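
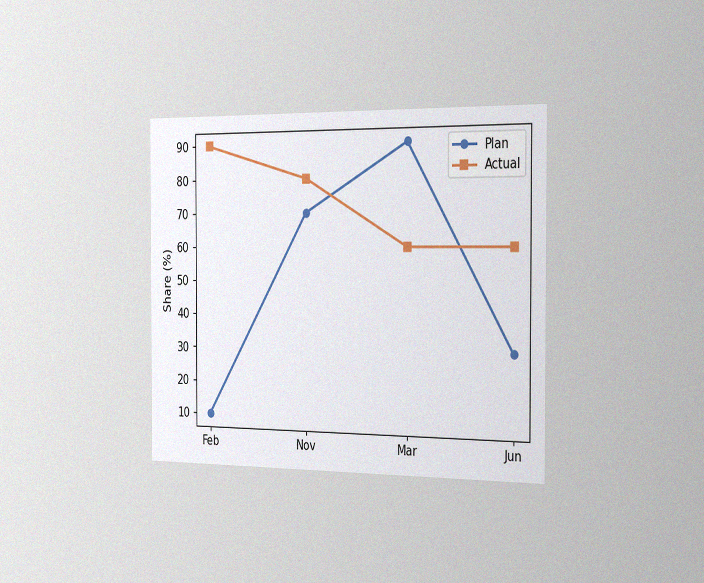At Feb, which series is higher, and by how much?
Actual, by 80%

The chart is viewed slightly from the right, with some photo noise. At Feb, Actual sits above the other line by 80%.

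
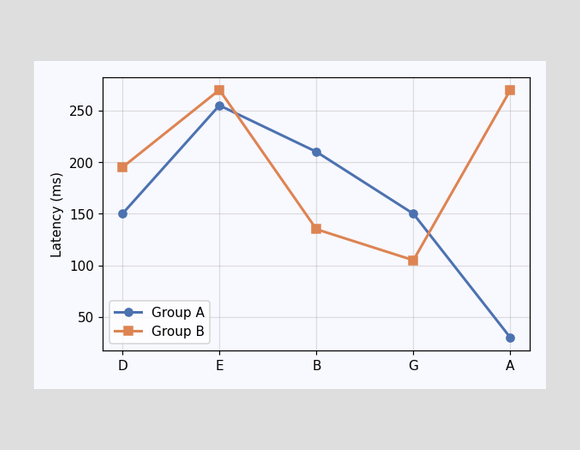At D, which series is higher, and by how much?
Group B, by 45ms

At D, Group B sits above the other line by 45ms.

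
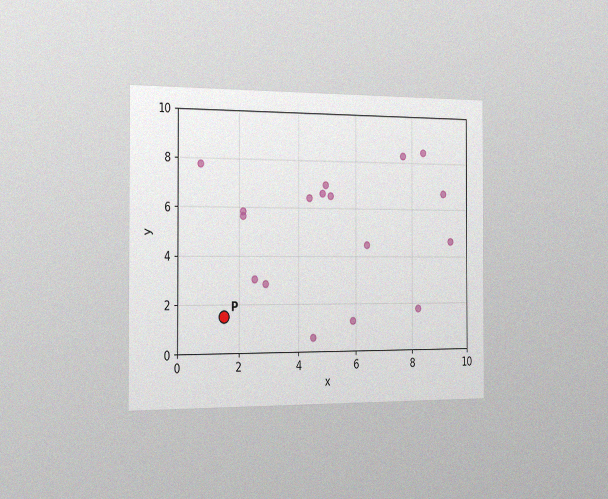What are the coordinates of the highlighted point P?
The chart is viewed slightly from the left, with some photo noise. Following the gridlines from P to each axis, P sits at (1.5, 1.5).

(1.5, 1.5)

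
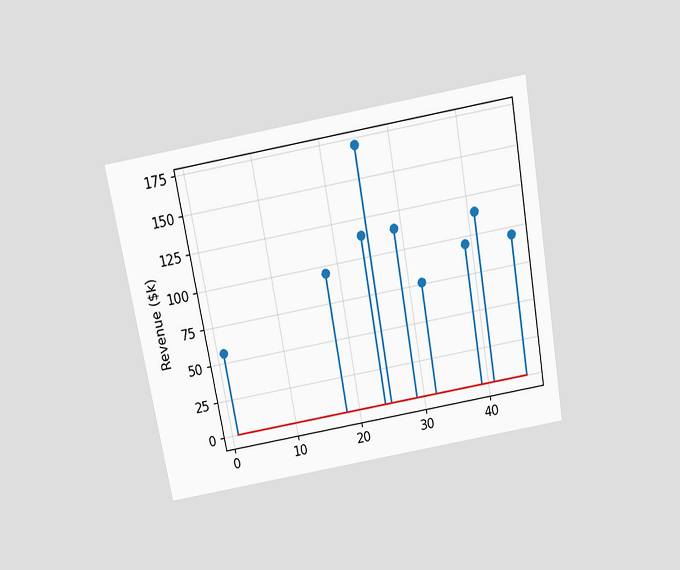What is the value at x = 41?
The chart is tilted about 10° counter-clockwise and viewed slightly from above. The stem at x=41 reaches $114k.

$114k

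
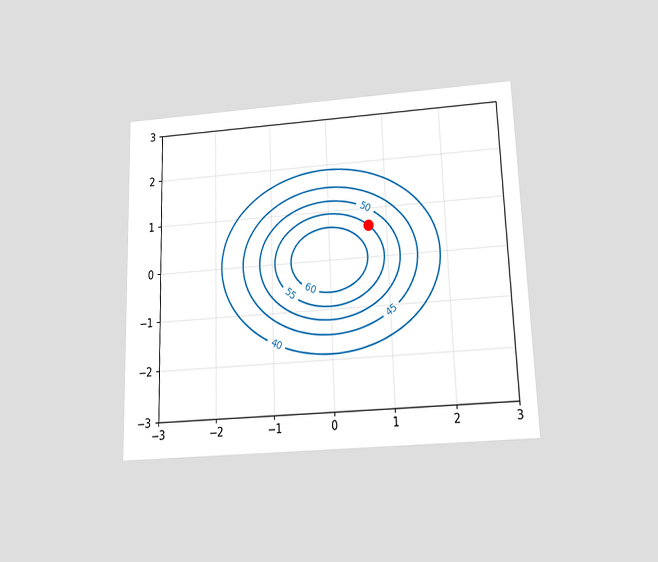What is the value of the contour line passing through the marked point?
The chart is viewed slightly from below. The marked point sits on the contour labelled 55.

55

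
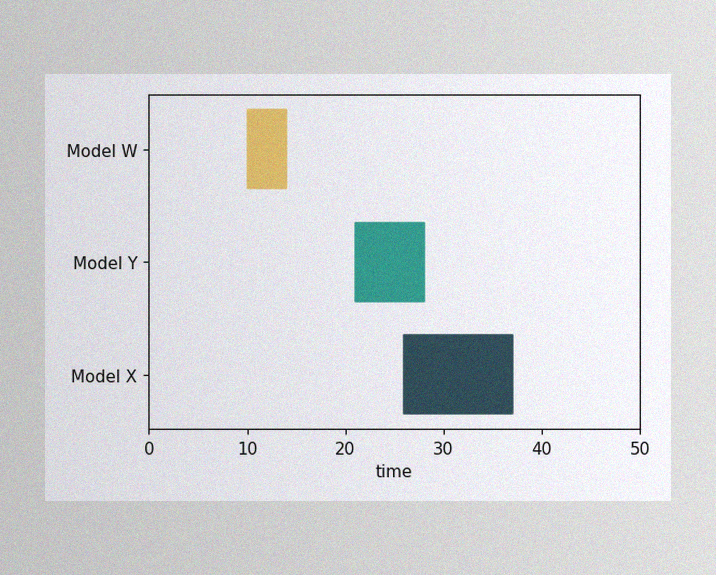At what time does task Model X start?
26

The image has some photo noise and uneven lighting. The Model X bar begins at t=26.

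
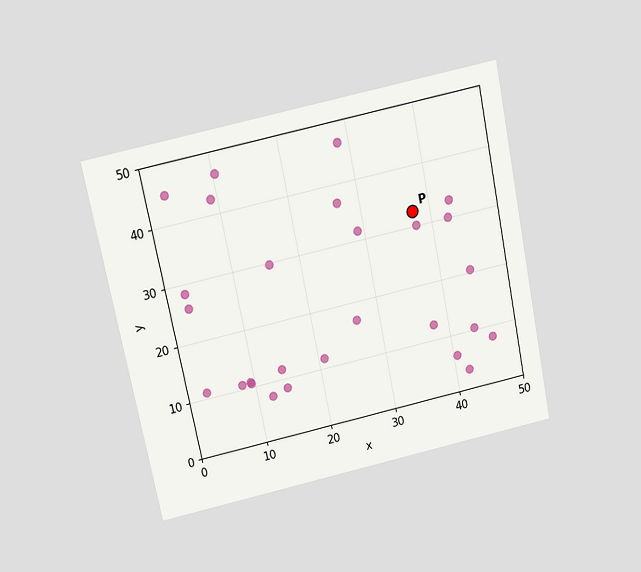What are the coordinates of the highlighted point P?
The chart is tilted about 12° counter-clockwise and viewed slightly from above. Following the gridlines from P to each axis, P sits at (37.5, 32.5).

(37.5, 32.5)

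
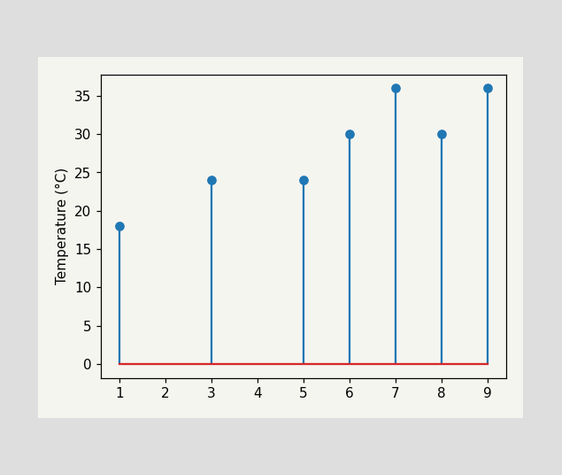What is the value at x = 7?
The stem at x=7 reaches 36°C.

36°C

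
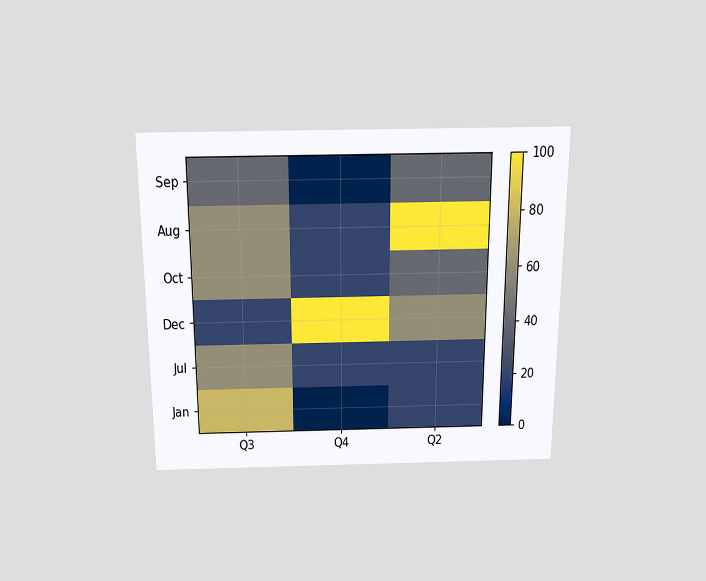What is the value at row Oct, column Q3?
60

The chart is viewed slightly from above. Matching cell (Oct, Q3) against the colorbar gives 60.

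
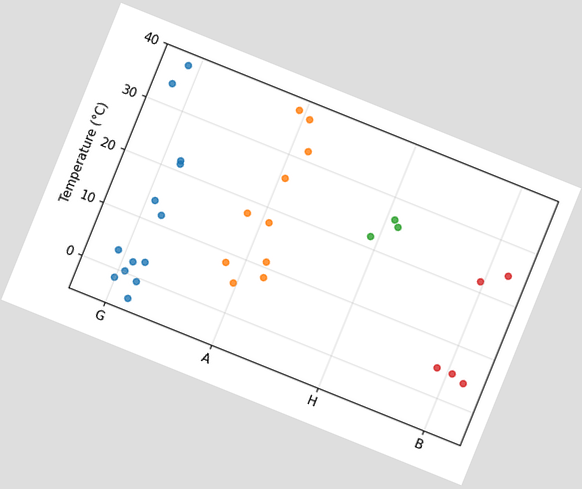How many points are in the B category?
The chart is tilted about 22° clockwise. Counting the markers in the B column gives 5.

5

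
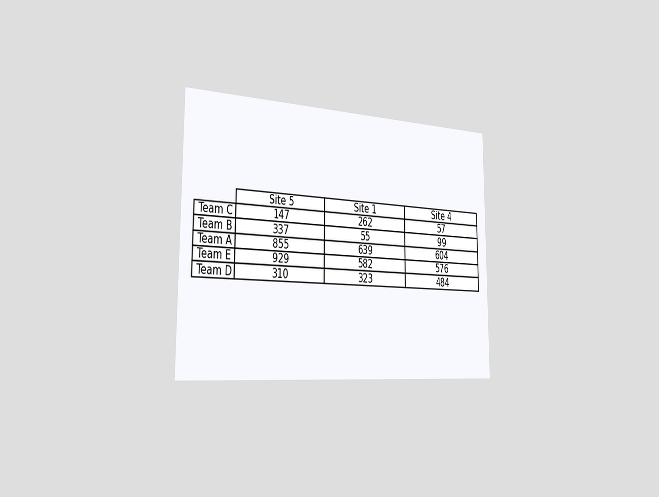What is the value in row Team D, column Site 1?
323

The chart is viewed slightly from the left. The (Team D, Site 1) cell reads 323.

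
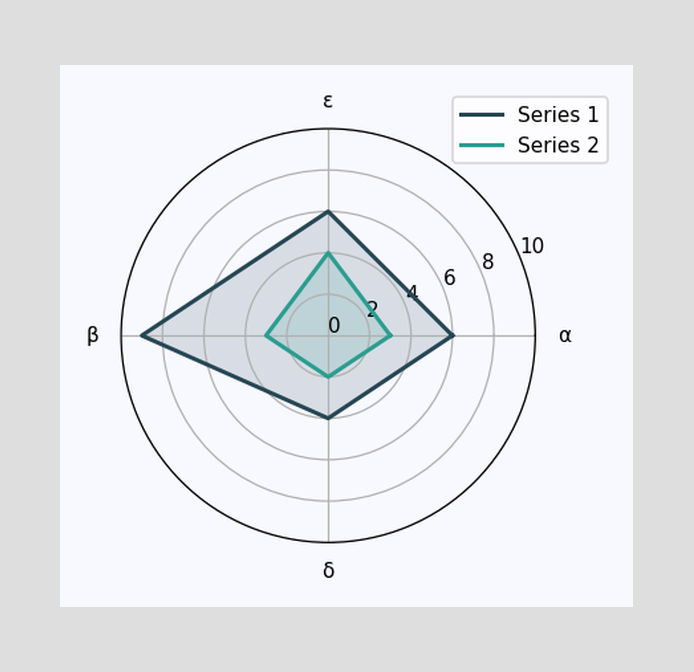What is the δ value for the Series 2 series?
2

On the δ axis, Series 2 reaches 2.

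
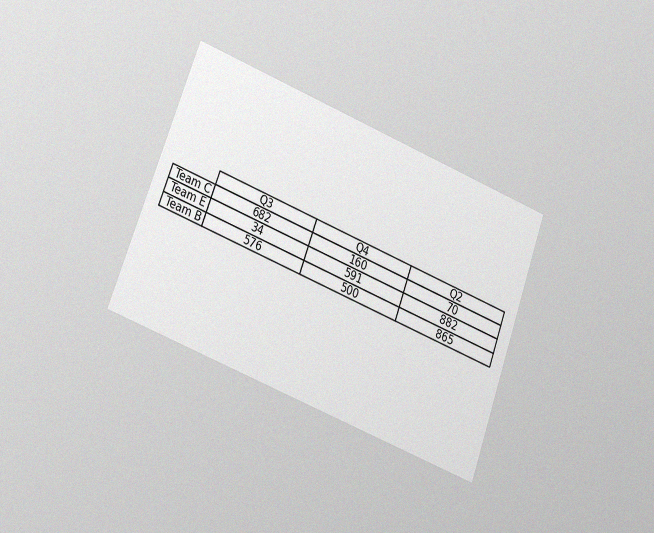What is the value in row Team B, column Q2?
The chart is tilted about 20° clockwise and viewed at a slight angle, with some photo noise. The (Team B, Q2) cell reads 865.

865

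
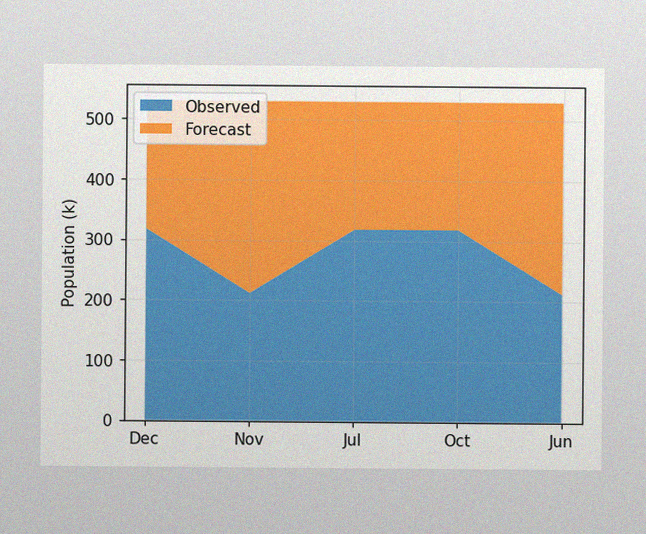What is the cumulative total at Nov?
530k

The image has some photo noise and uneven lighting. The stacked total at Nov reaches 530k.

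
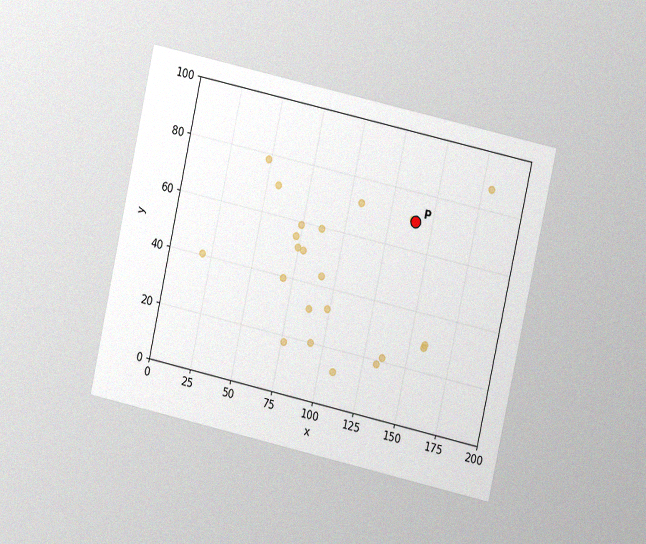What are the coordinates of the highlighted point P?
The chart is tilted about 13° clockwise and viewed at a slight angle, with some photo noise. Following the gridlines from P to each axis, P sits at (140, 70).

(140, 70)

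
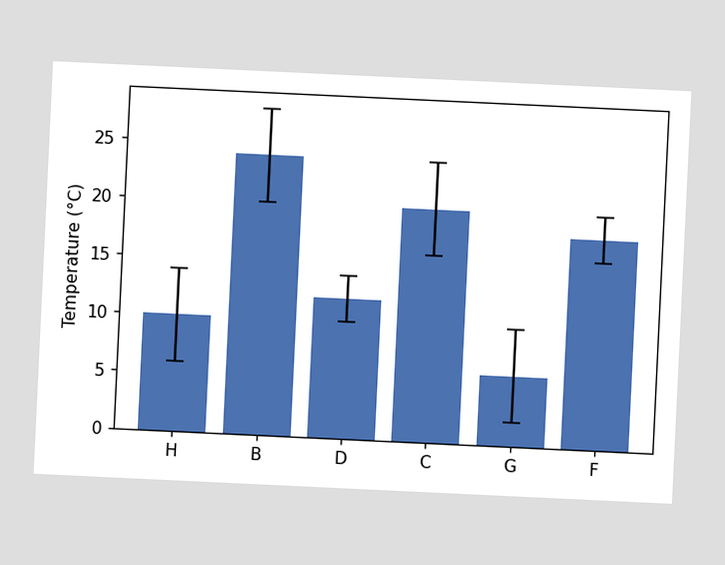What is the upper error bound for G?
10°C

The chart is tilted about 3° clockwise. The G bar's upper whisker reaches 10°C.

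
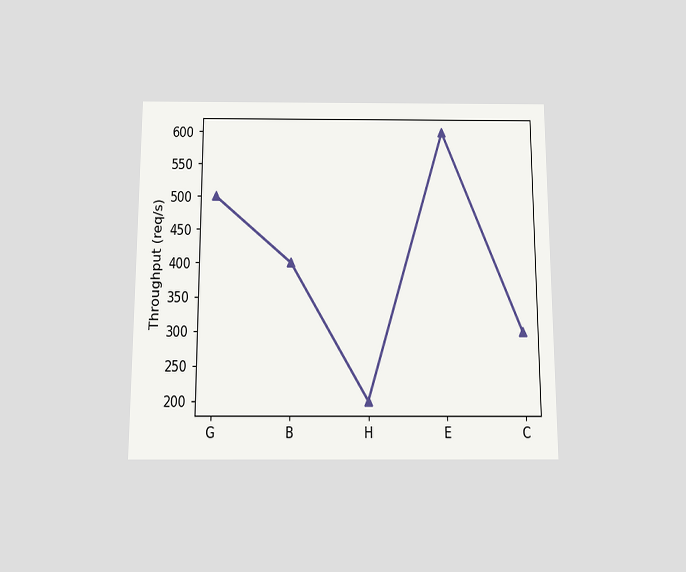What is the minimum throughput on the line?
The chart is viewed slightly from below. The lowest point is at H, and reading across to the y-axis gives 200req/s.

200req/s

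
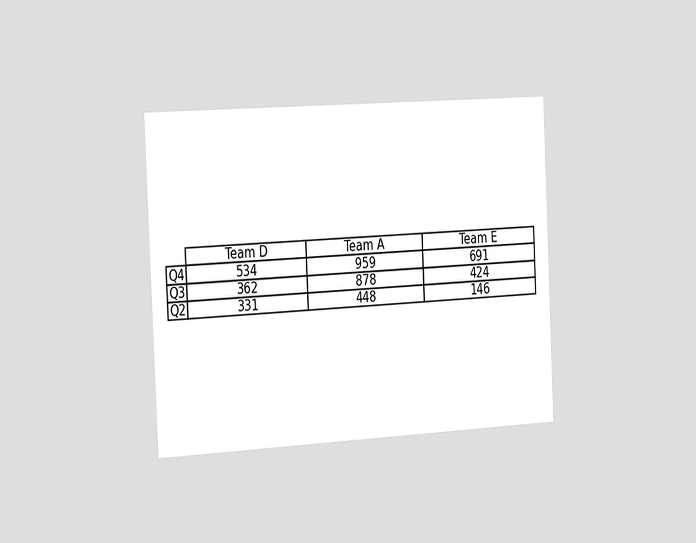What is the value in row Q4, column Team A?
The chart is tilted about 3° counter-clockwise and viewed slightly from the left. The (Q4, Team A) cell reads 959.

959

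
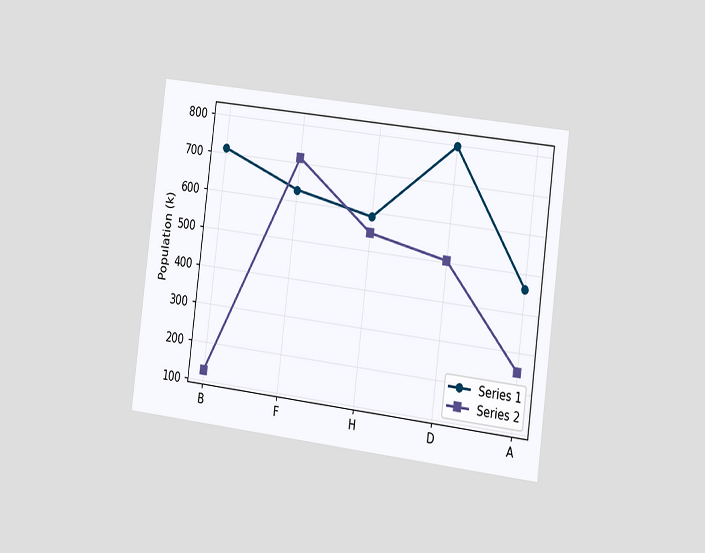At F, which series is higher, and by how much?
The chart is tilted about 7° clockwise and viewed slightly from the right. At F, Series 2 sits above the other line by 84k.

Series 2, by 84k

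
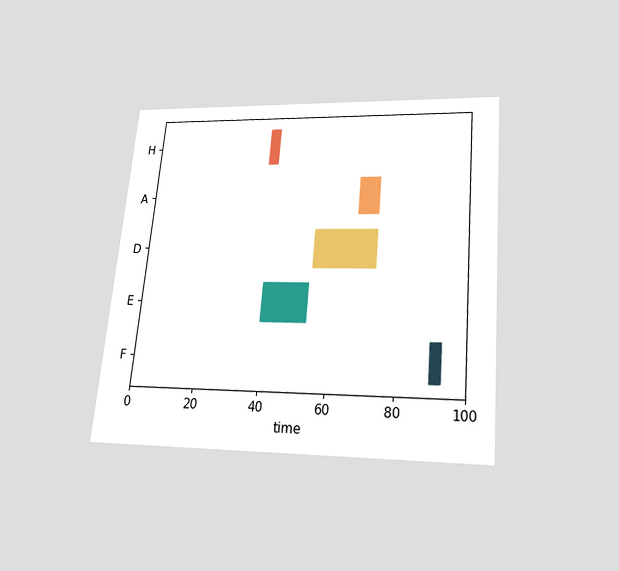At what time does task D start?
54

The chart is tilted about 5° clockwise and viewed slightly from below. The D bar begins at t=54.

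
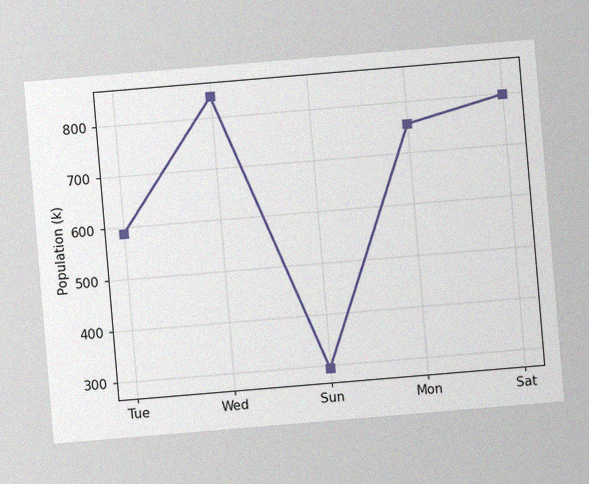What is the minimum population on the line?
The chart is tilted about 5° counter-clockwise, with some photo noise. The lowest point is at Sun, and reading across to the y-axis gives 294k.

294k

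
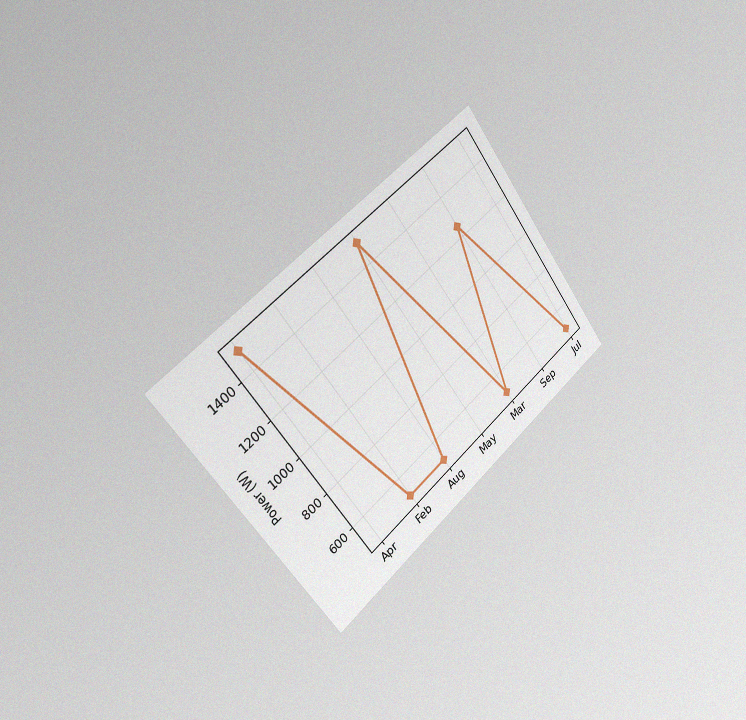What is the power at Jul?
500W

The chart is tilted about 38° counter-clockwise and viewed slightly from the left, with some photo noise. At Jul, the line is at 500W.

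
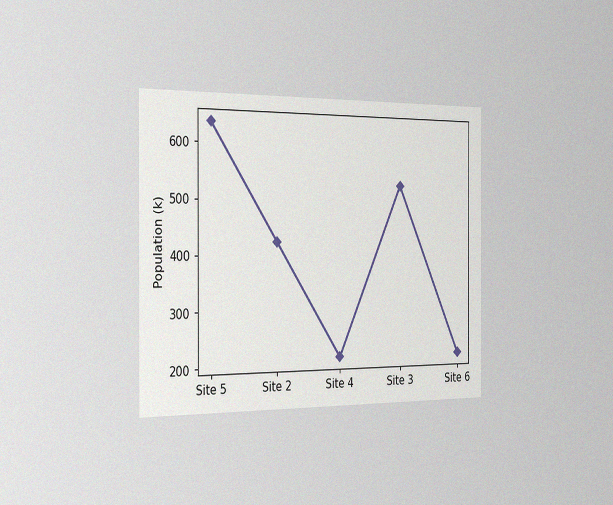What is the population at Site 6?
The chart is viewed slightly from the left, with some photo noise. At Site 6, the line is at 212k.

212k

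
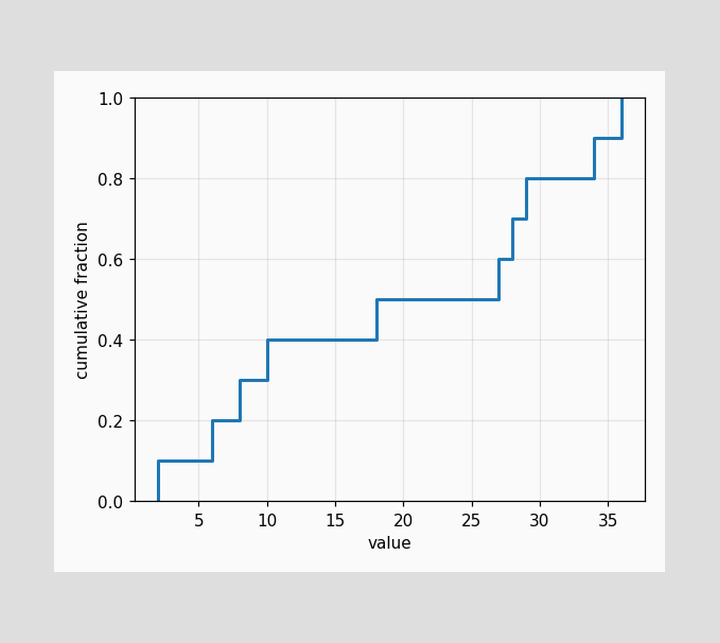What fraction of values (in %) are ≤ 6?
20%

At x=6 the ECDF step is at 20%.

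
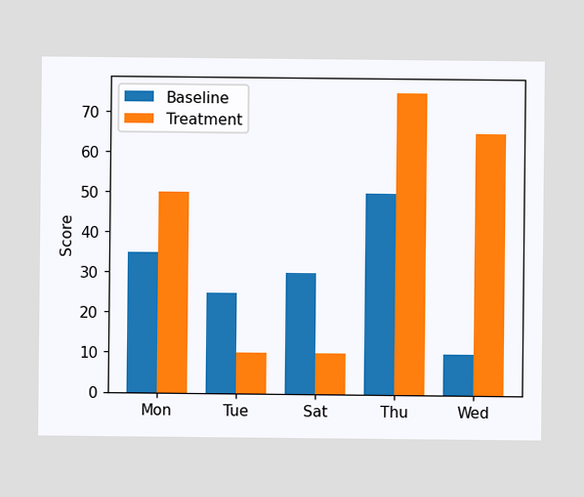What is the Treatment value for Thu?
75

The Treatment bar at Thu reaches 75 on the y-axis.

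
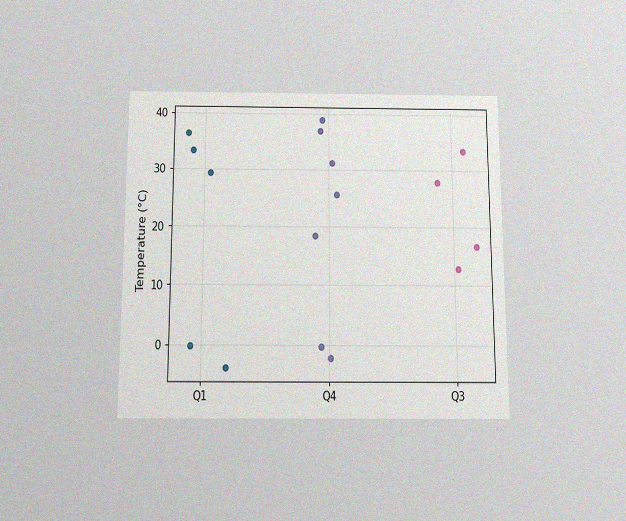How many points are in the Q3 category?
4

The chart is viewed slightly from below, with some photo noise. Counting the markers in the Q3 column gives 4.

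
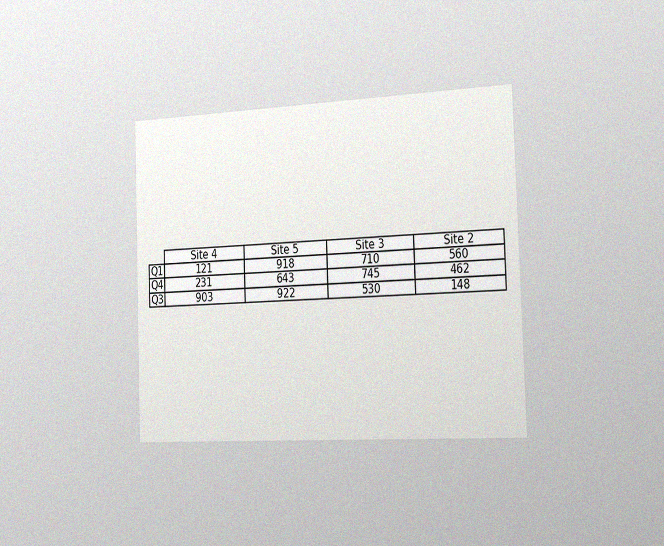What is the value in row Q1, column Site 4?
121

The chart is viewed slightly from the right, with some photo noise. The (Q1, Site 4) cell reads 121.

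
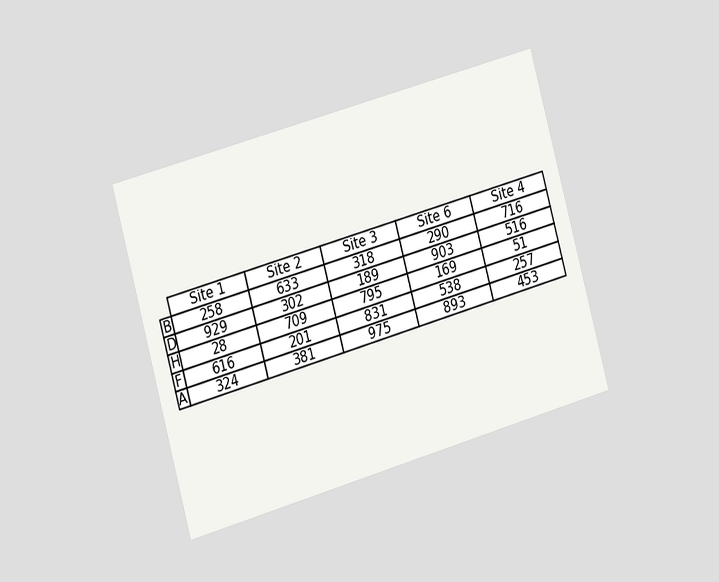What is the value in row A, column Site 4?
The chart is tilted about 16° counter-clockwise and viewed slightly from the left. The (A, Site 4) cell reads 453.

453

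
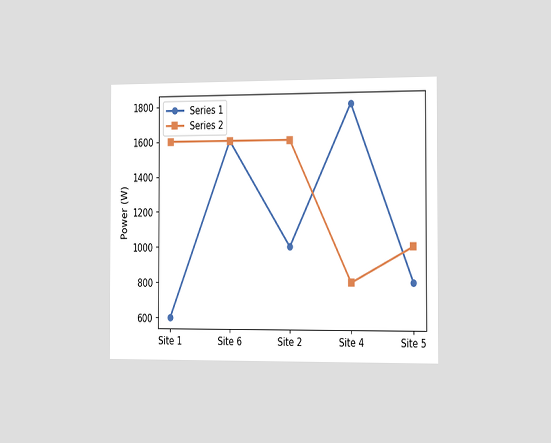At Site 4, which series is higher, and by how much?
The chart is viewed slightly from the right. At Site 4, Series 1 sits above the other line by 1000W.

Series 1, by 1000W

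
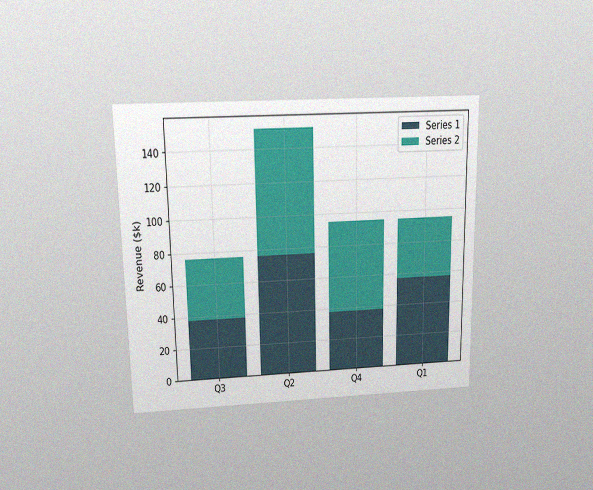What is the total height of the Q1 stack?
The chart is viewed slightly from above, with some photo noise. The Q1 stack's top reaches $95k on the y-axis.

$95k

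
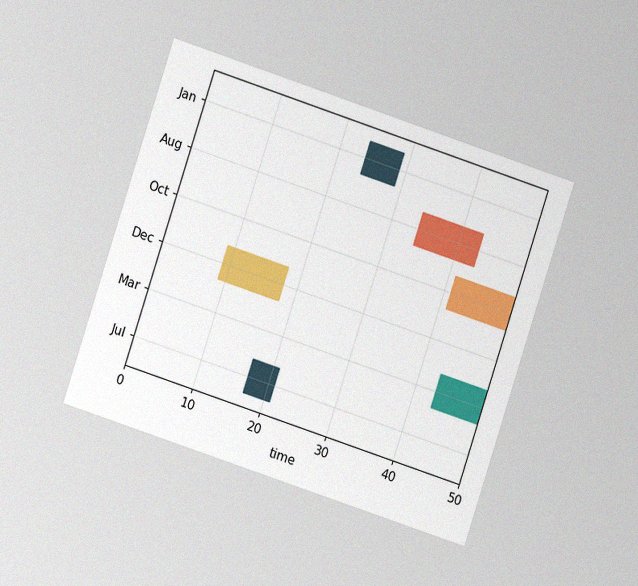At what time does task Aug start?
34

The chart is tilted about 18° clockwise and viewed at a slight angle, with some photo noise. The Aug bar begins at t=34.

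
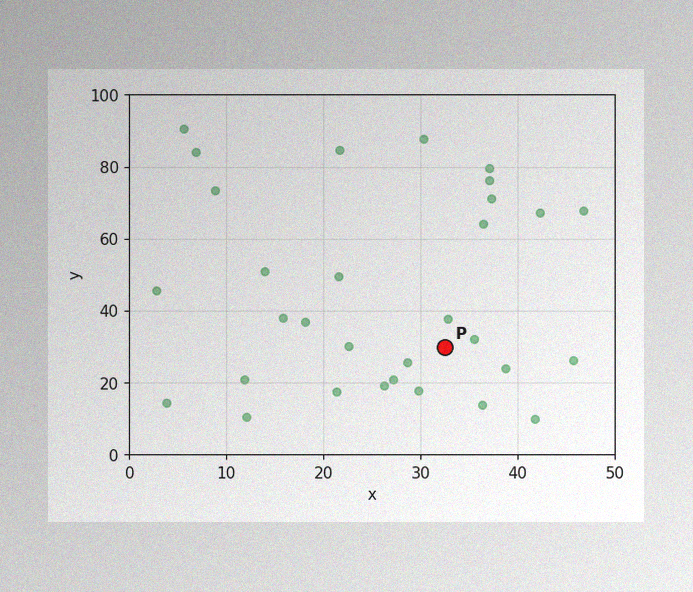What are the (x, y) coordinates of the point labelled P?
The image has some photo noise and uneven lighting. Following the gridlines from P to each axis, P sits at (32.5, 30).

(32.5, 30)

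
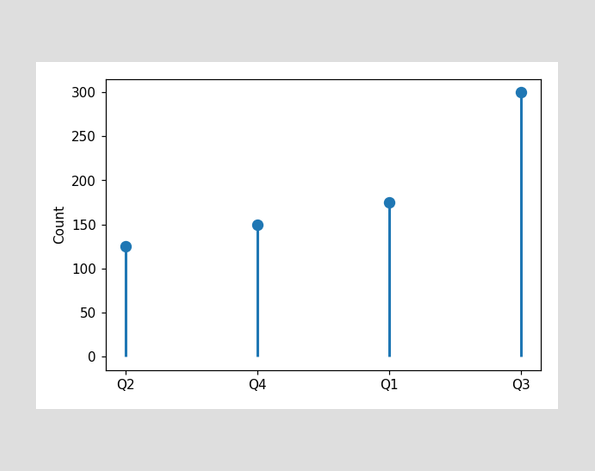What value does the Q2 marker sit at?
125

The Q2 marker sits at 125.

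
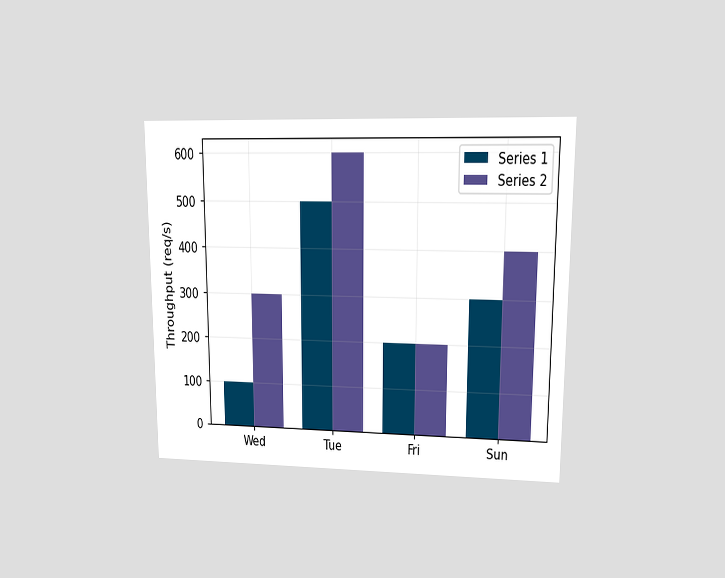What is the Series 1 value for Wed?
The chart is viewed at a slight angle. The Series 1 bar at Wed reaches 100req/s on the y-axis.

100req/s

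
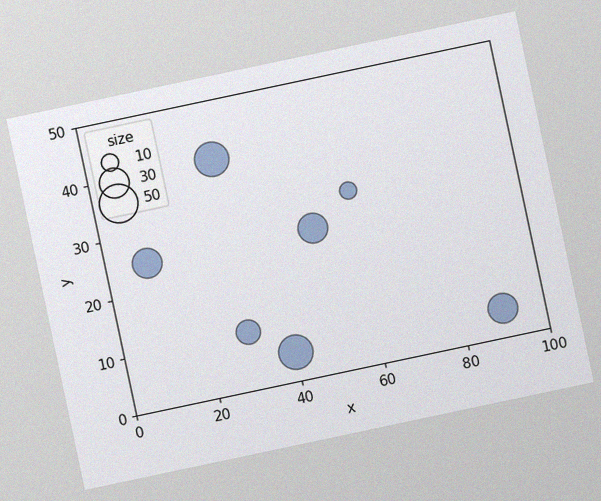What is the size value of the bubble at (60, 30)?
10

The chart is tilted about 12° counter-clockwise, with some photo noise. Matching the bubble at (60, 30) against the size legend gives 10.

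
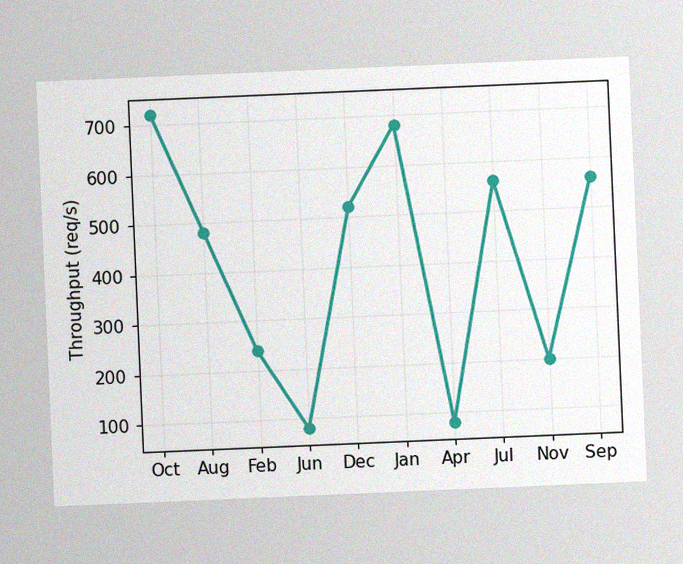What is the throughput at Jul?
The chart is tilted about 2° counter-clockwise, with some photo noise. At Jul, the line is at 560req/s.

560req/s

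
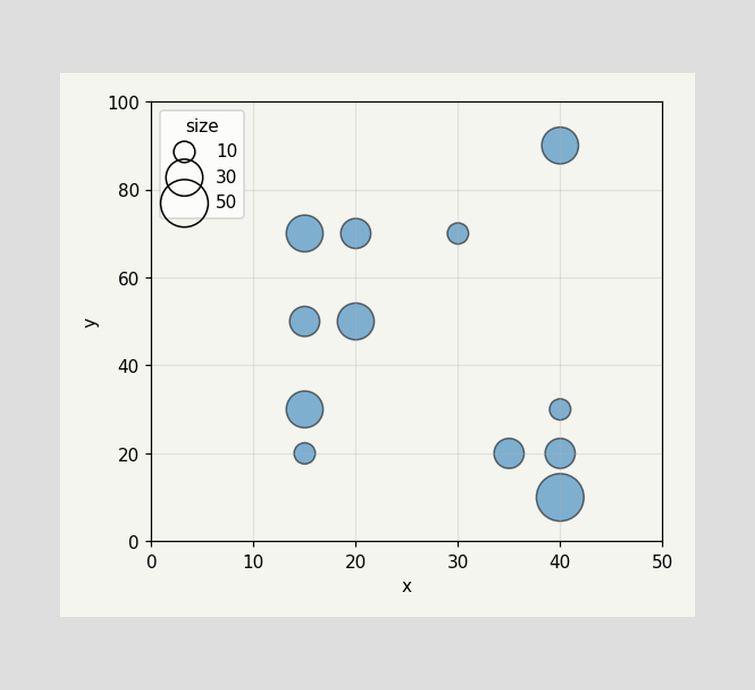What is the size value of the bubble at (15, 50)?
20

Matching the bubble at (15, 50) against the size legend gives 20.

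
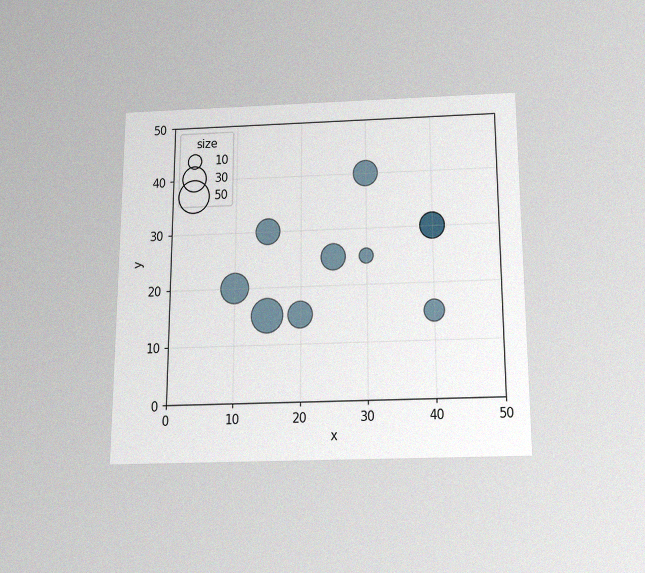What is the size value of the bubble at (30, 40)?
30

The chart is viewed slightly from below, with some photo noise. Matching the bubble at (30, 40) against the size legend gives 30.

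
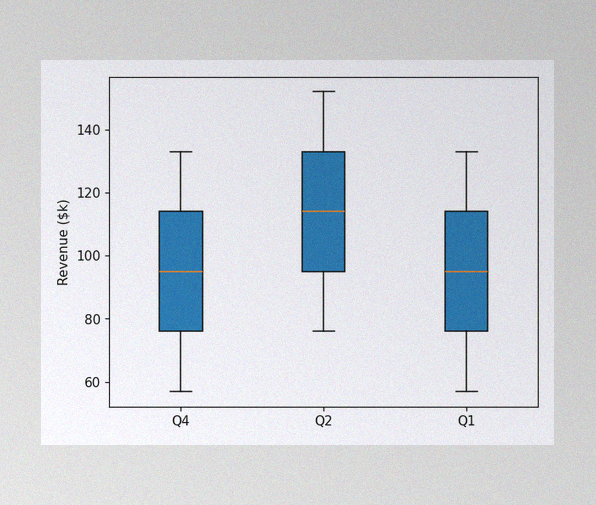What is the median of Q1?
$95k

The image has some photo noise and uneven lighting. The median line in the Q1 box sits at $95k.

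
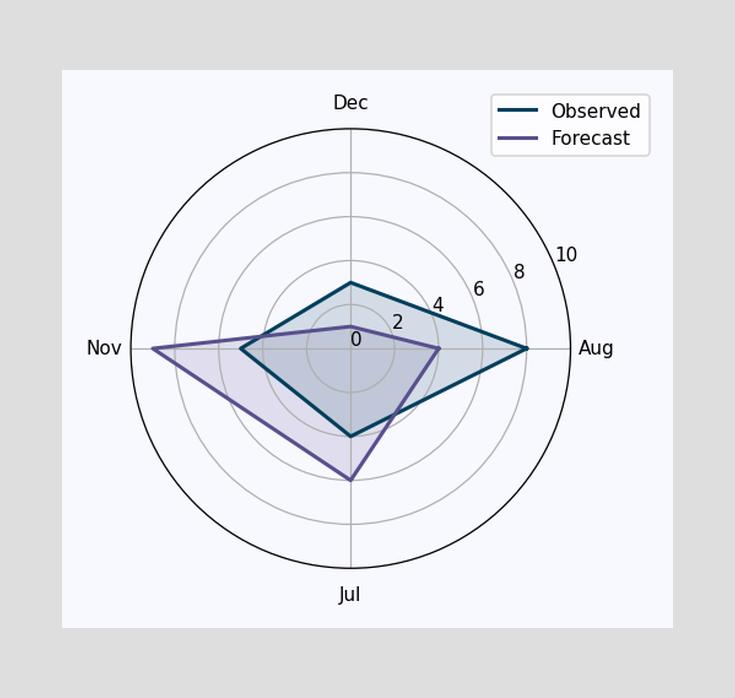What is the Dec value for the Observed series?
On the Dec axis, Observed reaches 3.

3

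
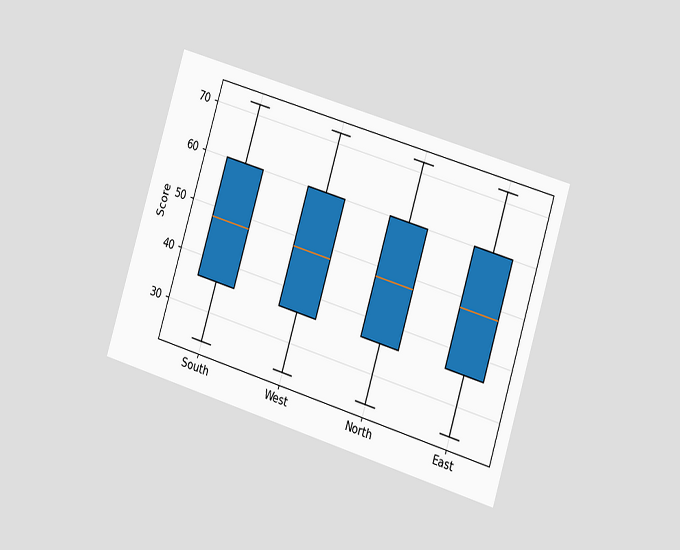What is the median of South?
48

The chart is tilted about 17° clockwise and viewed slightly from the right. The median line in the South box sits at 48.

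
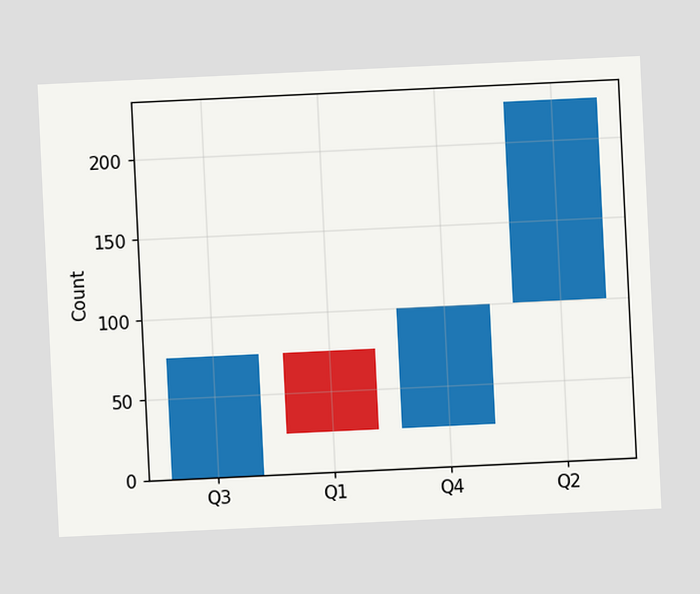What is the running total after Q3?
75

The chart is tilted about 3° counter-clockwise. After Q3 the running total reaches 75.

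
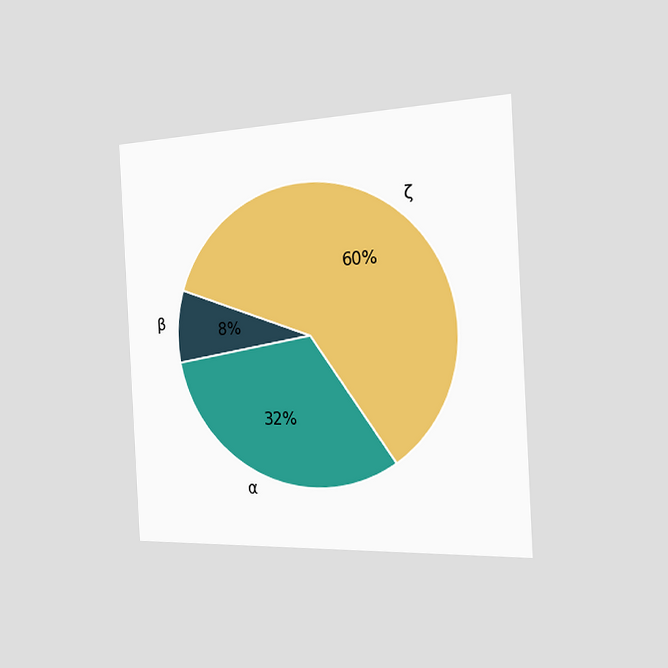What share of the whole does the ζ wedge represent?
The chart is tilted about 3° counter-clockwise and viewed slightly from the right. The ζ slice takes up 60% of the pie.

60%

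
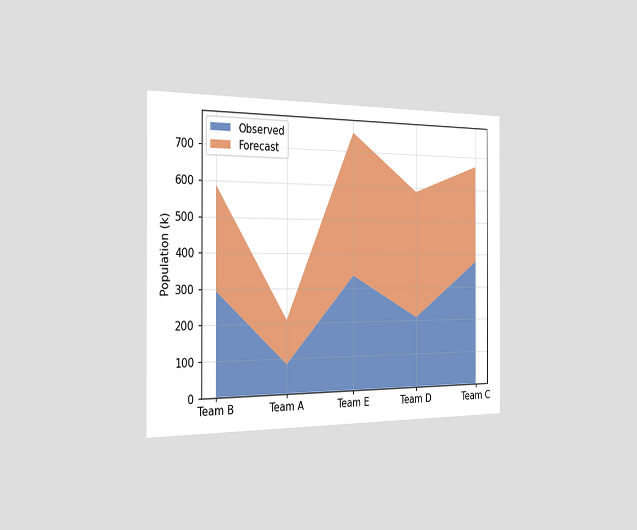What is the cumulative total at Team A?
The chart is viewed slightly from the left. The stacked total at Team A reaches 210k.

210k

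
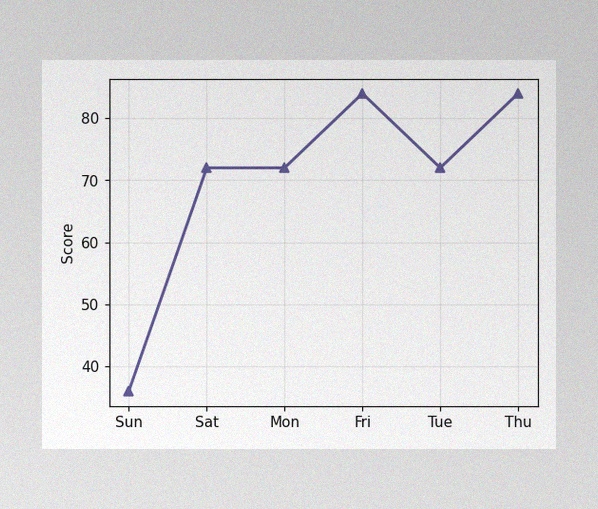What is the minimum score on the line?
36

The image has some photo noise and uneven lighting. The lowest point is at Sun, and reading across to the y-axis gives 36.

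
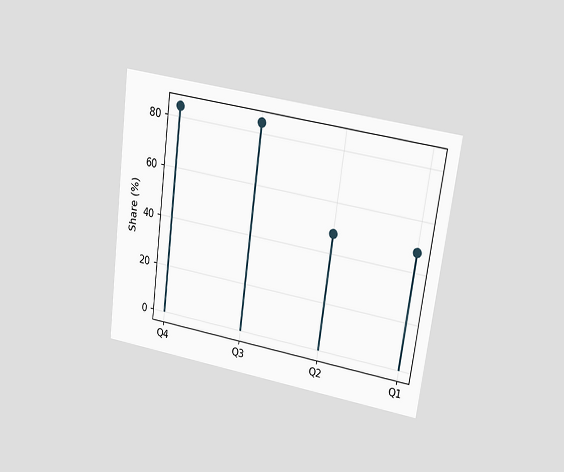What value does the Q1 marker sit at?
The chart is tilted about 8° clockwise and viewed at a slight angle. The Q1 marker sits at 48%.

48%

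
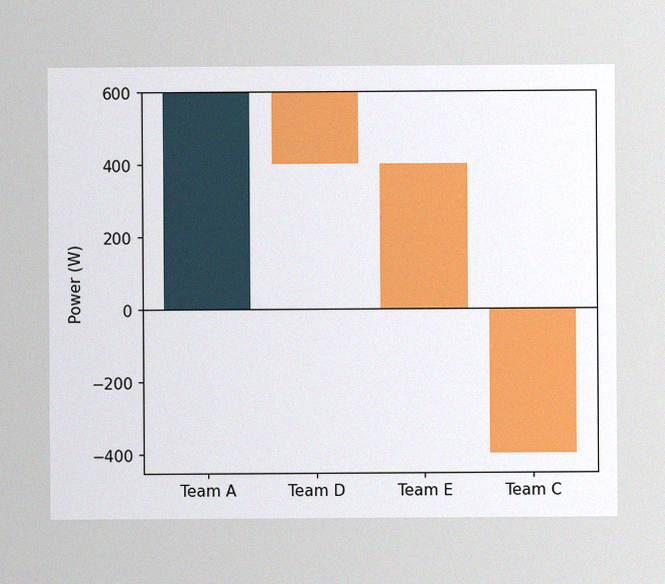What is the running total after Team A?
600W

The image has some photo noise and uneven lighting. After Team A the running total reaches 600W.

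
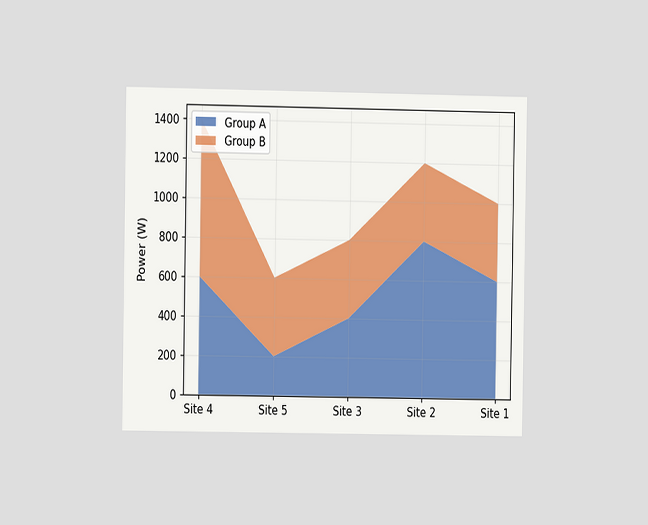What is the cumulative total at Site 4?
The chart is viewed at a slight angle. The stacked total at Site 4 reaches 1400W.

1400W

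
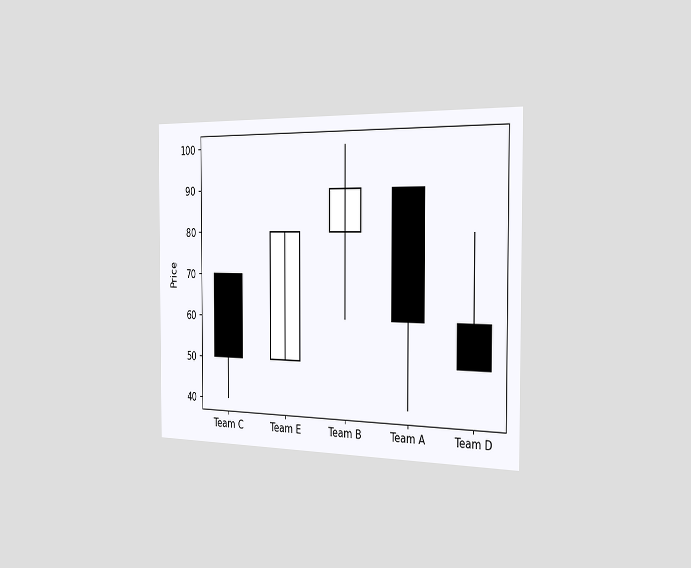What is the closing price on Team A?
60

The chart is viewed slightly from the right. The Team A candle closes at 60.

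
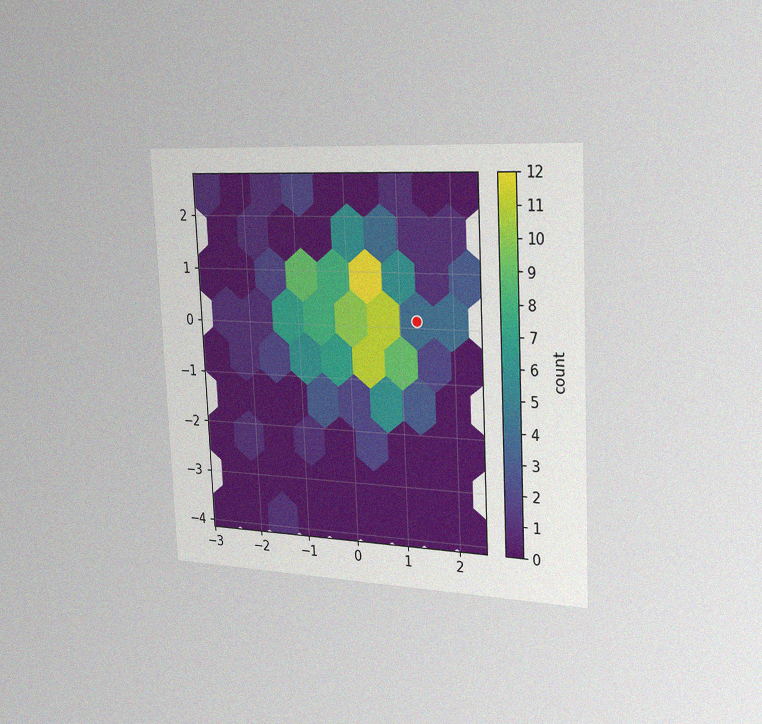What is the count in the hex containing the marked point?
The chart is tilted about 3° counter-clockwise and viewed slightly from the right, with some photo noise. The marked hex reads 4 on the colorbar.

4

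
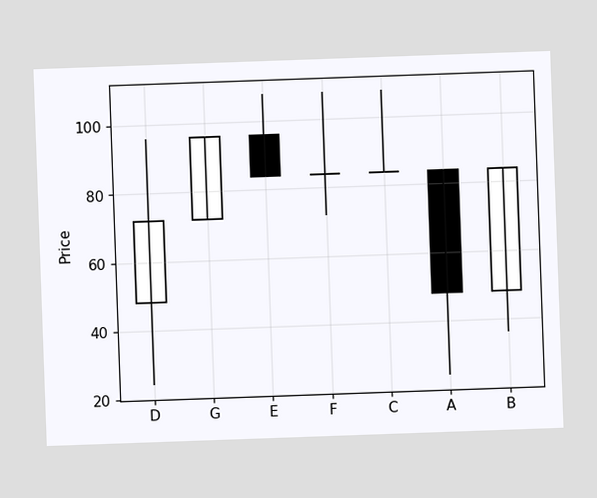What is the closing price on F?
84

The chart is tilted about 2° counter-clockwise. The F candle closes at 84.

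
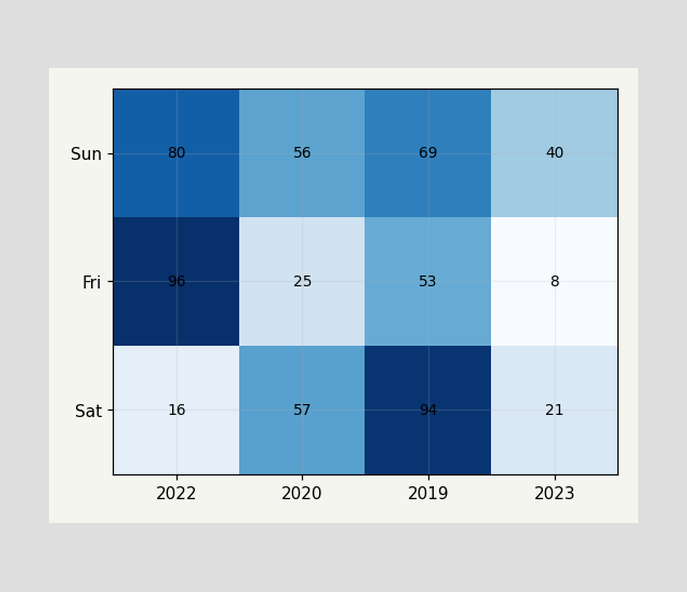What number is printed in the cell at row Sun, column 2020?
56

The (Sun, 2020) cell reads 56.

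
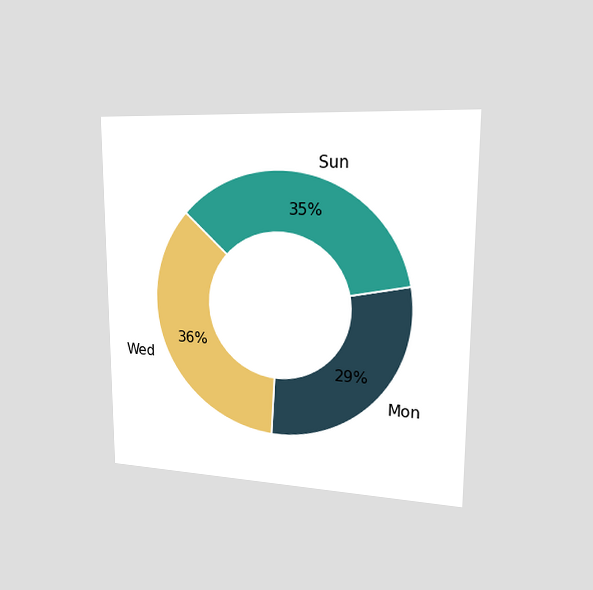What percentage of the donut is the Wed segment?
36%

The chart is viewed slightly from the right. The Wed segment takes up 36% of the ring.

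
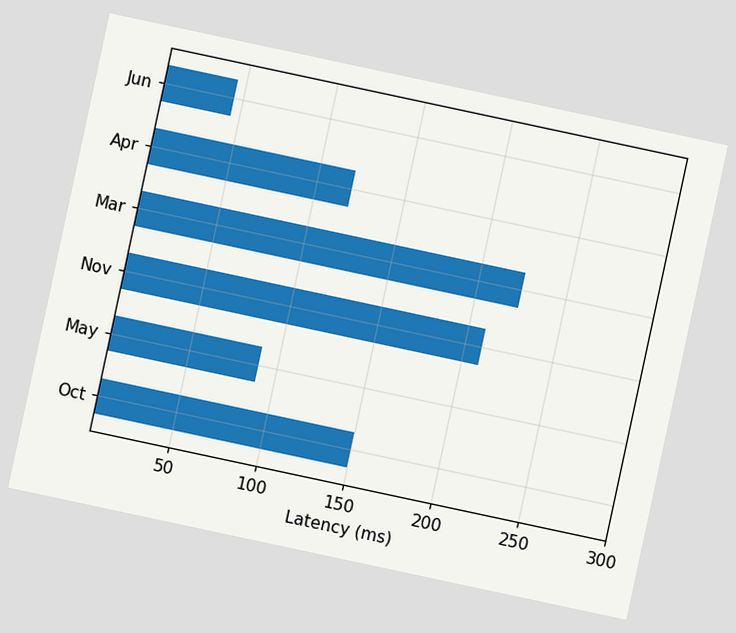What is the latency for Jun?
45ms

The chart is tilted about 12° clockwise. Reading along the chart's x-axis, the Jun bar reaches 45ms.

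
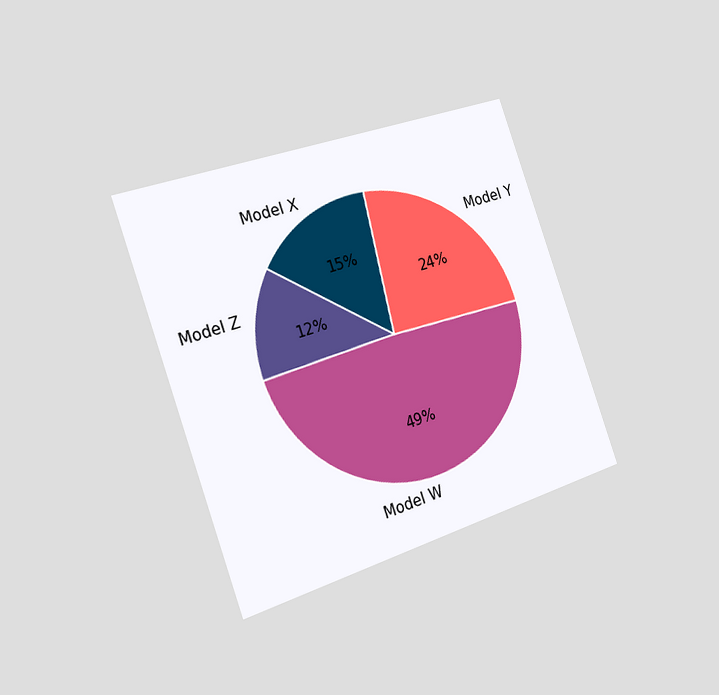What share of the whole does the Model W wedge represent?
The chart is tilted about 19° counter-clockwise and viewed slightly from the left. The Model W slice takes up 49% of the pie.

49%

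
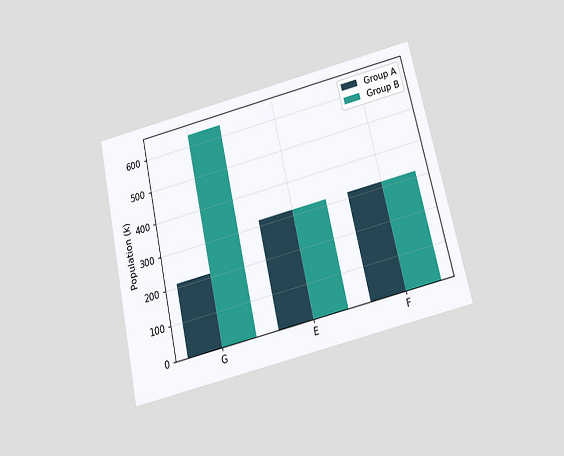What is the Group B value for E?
318k

The chart is tilted about 13° counter-clockwise and viewed slightly from below. The Group B bar at E reaches 318k on the y-axis.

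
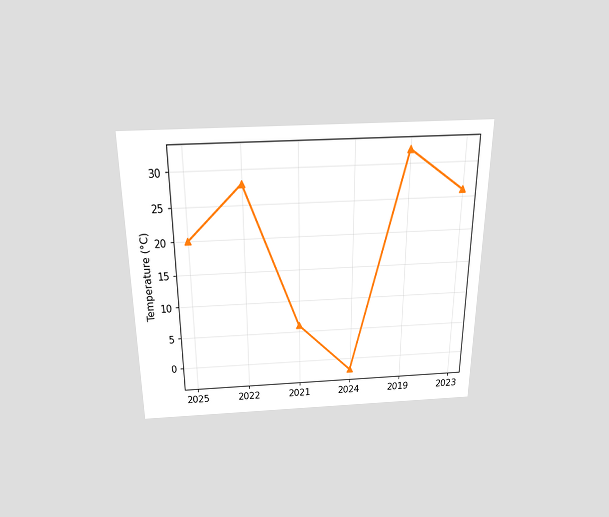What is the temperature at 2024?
The chart is viewed slightly from above. At 2024, the line is at -2°C.

-2°C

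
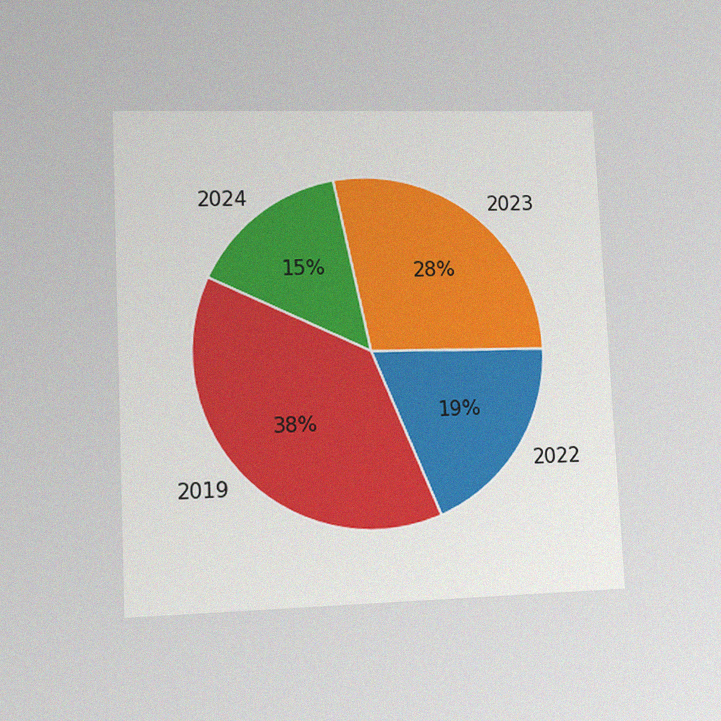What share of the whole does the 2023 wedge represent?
28%

The chart is tilted about 3° counter-clockwise and viewed at a slight angle, with some photo noise. The 2023 slice takes up 28% of the pie.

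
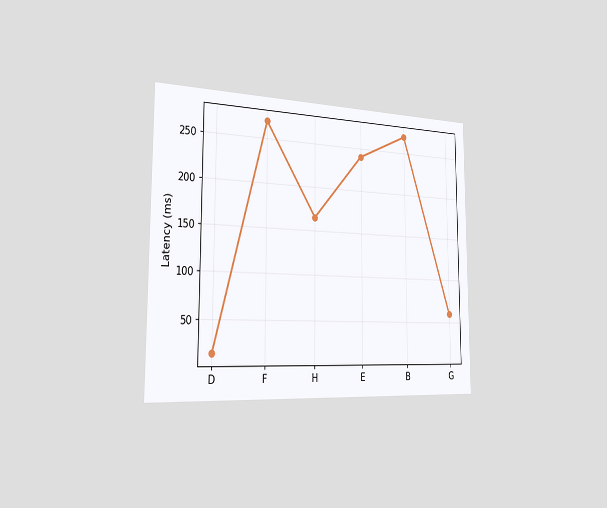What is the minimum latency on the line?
15ms

The chart is viewed slightly from the left. The lowest point is at D, and reading across to the y-axis gives 15ms.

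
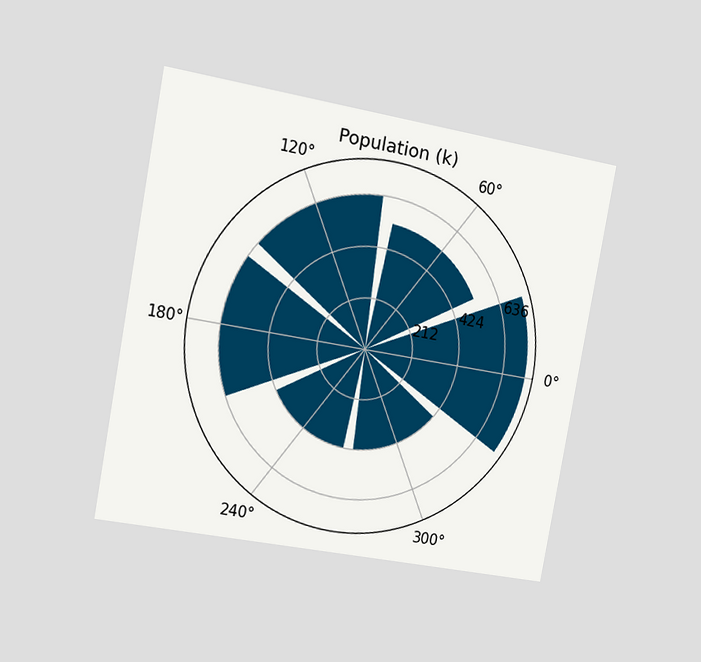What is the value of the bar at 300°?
424k

The chart is tilted about 10° clockwise and viewed slightly from the left. The bar at 300° reaches 424k on the radial axis.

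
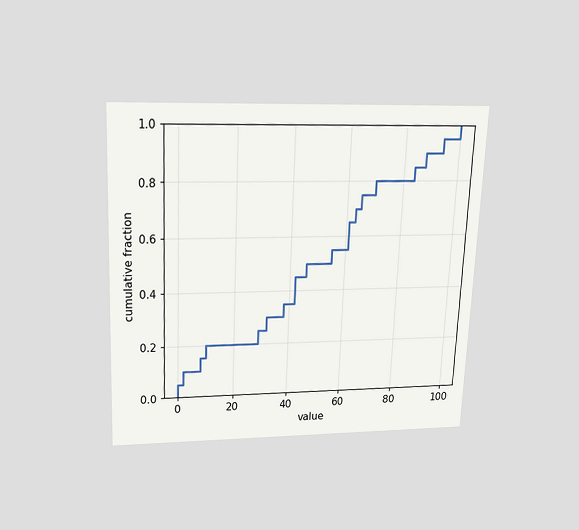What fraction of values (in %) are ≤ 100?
The chart is tilted about 2° clockwise and viewed slightly from above. At x=100 the ECDF step is at 100%.

100%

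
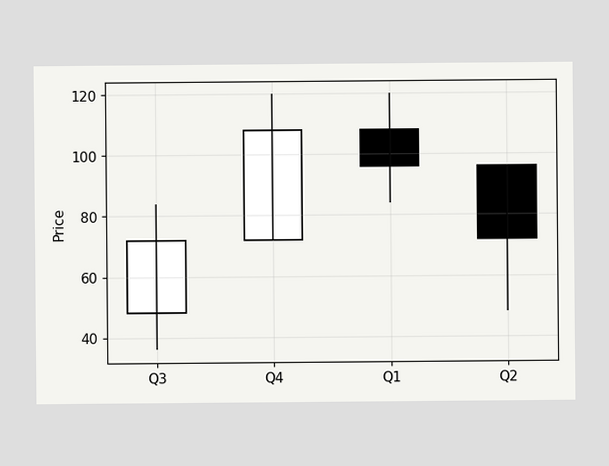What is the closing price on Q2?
The Q2 candle closes at 72.

72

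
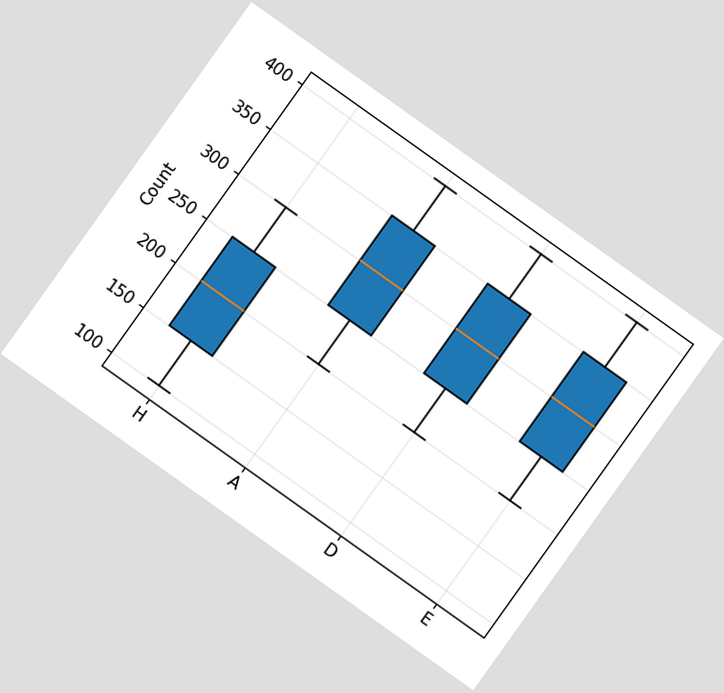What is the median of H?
The chart is tilted about 35° clockwise. The median line in the H box sits at 200.

200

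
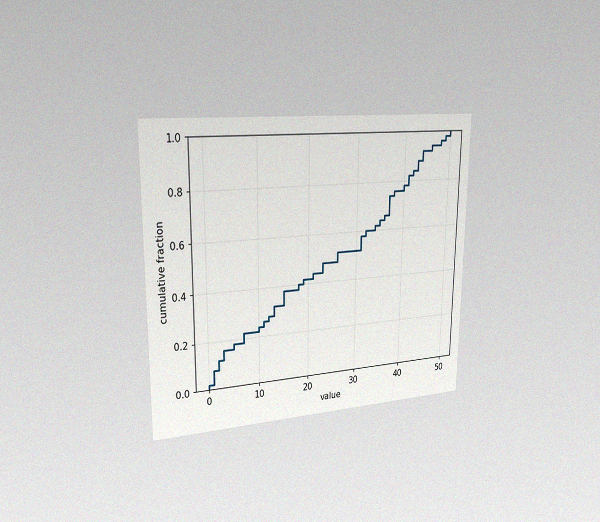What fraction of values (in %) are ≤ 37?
74%

The chart is viewed slightly from the left, with some photo noise. At x=37 the ECDF step is at 74%.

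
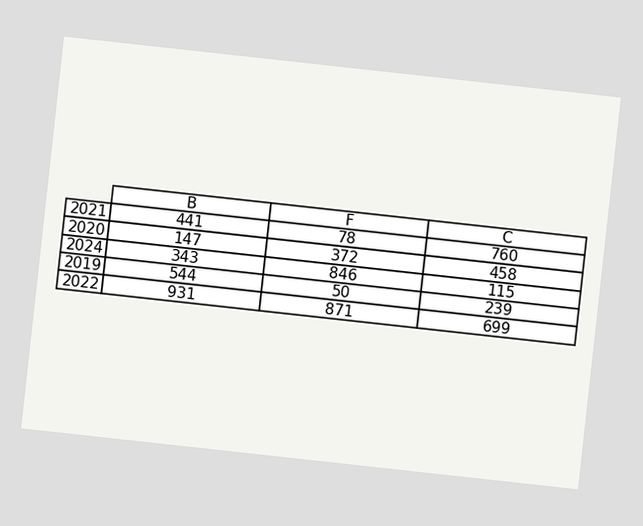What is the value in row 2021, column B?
441

The chart is tilted about 6° clockwise. The (2021, B) cell reads 441.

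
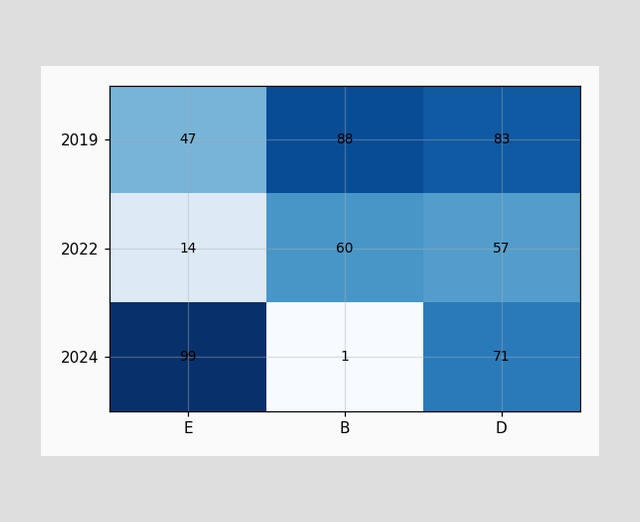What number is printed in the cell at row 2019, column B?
The (2019, B) cell reads 88.

88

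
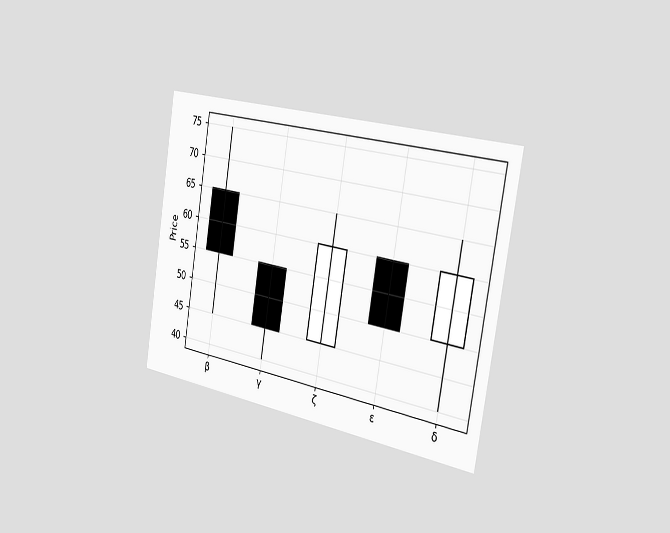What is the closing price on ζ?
60

The chart is tilted about 9° clockwise and viewed slightly from the right. The ζ candle closes at 60.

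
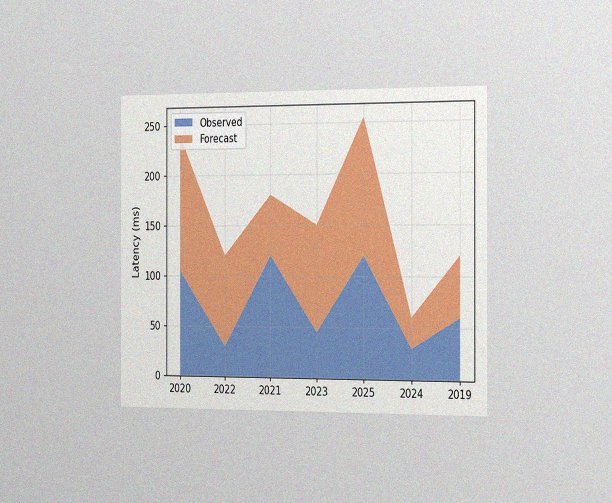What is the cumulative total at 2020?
240ms

The chart is viewed slightly from the right, with some photo noise. The stacked total at 2020 reaches 240ms.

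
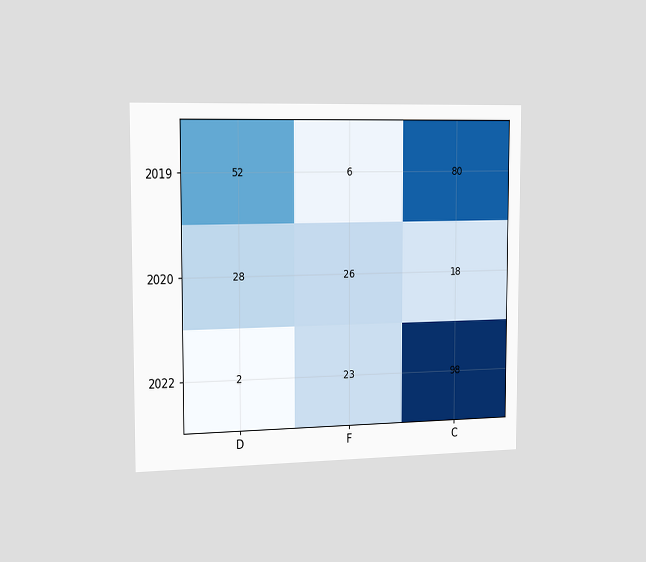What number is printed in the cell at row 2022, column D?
2

The chart is viewed slightly from the left. The (2022, D) cell reads 2.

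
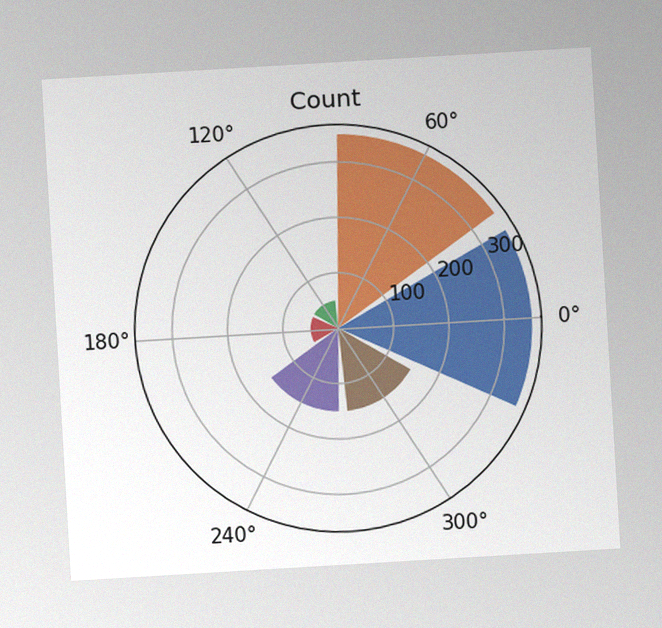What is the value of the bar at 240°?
150

The chart is tilted about 3° counter-clockwise, with some photo noise. The bar at 240° reaches 150 on the radial axis.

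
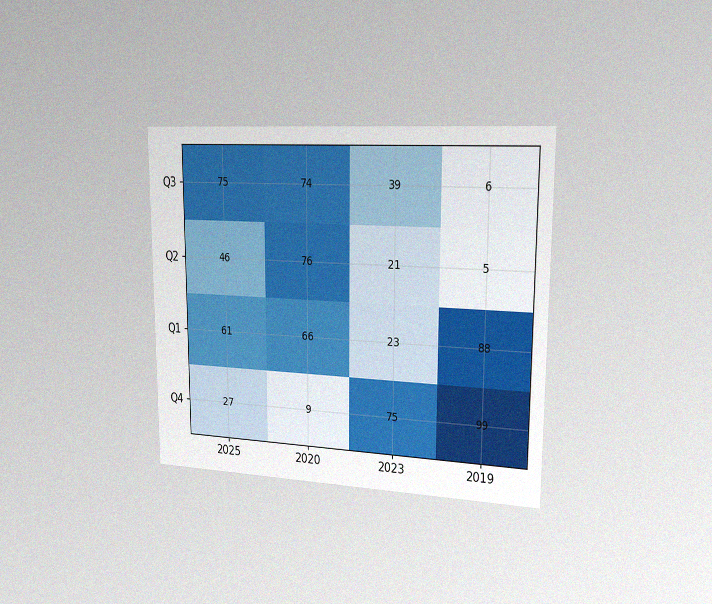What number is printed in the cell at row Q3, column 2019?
The chart is viewed slightly from the right, with some photo noise. The (Q3, 2019) cell reads 6.

6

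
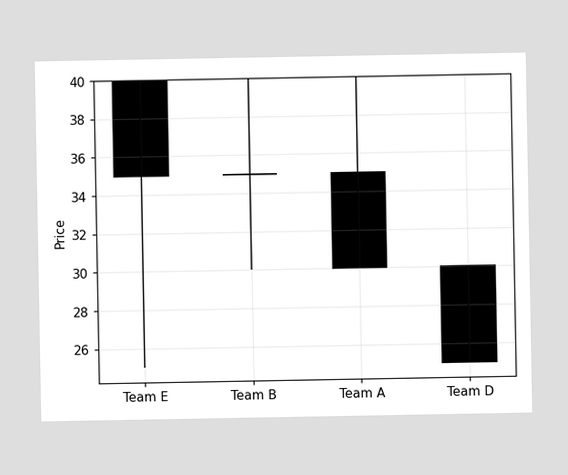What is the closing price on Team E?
The Team E candle closes at 35.

35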